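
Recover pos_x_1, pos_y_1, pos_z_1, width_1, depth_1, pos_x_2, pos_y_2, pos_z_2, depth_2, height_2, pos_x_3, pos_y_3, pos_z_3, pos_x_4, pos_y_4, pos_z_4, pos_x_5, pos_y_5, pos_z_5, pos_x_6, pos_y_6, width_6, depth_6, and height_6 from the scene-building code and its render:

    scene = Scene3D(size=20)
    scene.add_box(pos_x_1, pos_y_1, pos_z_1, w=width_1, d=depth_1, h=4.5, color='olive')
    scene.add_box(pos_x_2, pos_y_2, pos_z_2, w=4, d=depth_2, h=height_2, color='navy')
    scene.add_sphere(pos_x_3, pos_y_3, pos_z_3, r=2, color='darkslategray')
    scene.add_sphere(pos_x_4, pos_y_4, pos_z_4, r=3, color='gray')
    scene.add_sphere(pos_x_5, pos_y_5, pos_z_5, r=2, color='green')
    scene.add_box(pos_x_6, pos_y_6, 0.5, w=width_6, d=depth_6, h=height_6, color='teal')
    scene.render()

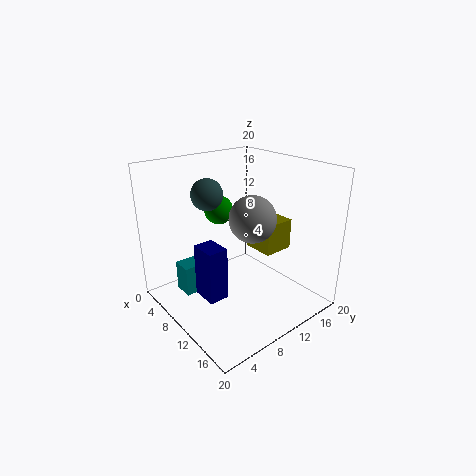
pos_x_1 = 8, pos_y_1 = 13.5, pos_z_1 = 7, width_1 = 4.5, depth_1 = 4.5, pos_x_2 = 5.5, pos_y_2 = 5.5, pos_z_2 = 0.5, depth_2 = 3, height_2 = 8, pos_x_3 = 9.5, pos_y_3 = 5.5, pos_z_3 = 17, pos_x_4 = 13.5, pos_y_4 = 9.5, pos_z_4 = 14, pos_x_5 = 7, pos_y_5 = 9, pos_z_5 = 13.5, pos_x_6 = 2.5, pos_y_6 = 4, width_6 = 3, depth_6 = 4, height_6 = 4.5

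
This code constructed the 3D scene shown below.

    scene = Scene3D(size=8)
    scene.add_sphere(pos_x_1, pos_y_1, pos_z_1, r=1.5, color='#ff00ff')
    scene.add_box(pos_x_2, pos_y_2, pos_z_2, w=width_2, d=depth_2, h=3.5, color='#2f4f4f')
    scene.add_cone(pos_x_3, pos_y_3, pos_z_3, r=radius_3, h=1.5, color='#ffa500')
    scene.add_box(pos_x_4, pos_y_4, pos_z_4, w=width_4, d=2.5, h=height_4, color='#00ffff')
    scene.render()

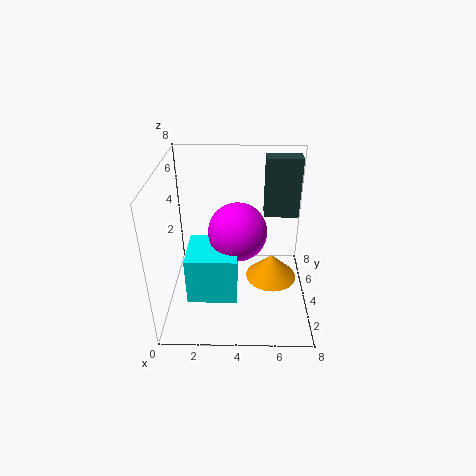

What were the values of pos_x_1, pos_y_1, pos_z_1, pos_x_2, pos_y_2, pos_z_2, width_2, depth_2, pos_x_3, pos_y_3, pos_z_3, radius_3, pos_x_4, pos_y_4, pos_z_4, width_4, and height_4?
pos_x_1 = 4
pos_y_1 = 3
pos_z_1 = 5
pos_x_2 = 5.5
pos_y_2 = 5.5
pos_z_2 = 4.5
width_2 = 2
depth_2 = 1
pos_x_3 = 6
pos_y_3 = 4.5
pos_z_3 = 1
radius_3 = 1.5
pos_x_4 = 1.5
pos_y_4 = 1
pos_z_4 = 2
width_4 = 2.5
height_4 = 2.5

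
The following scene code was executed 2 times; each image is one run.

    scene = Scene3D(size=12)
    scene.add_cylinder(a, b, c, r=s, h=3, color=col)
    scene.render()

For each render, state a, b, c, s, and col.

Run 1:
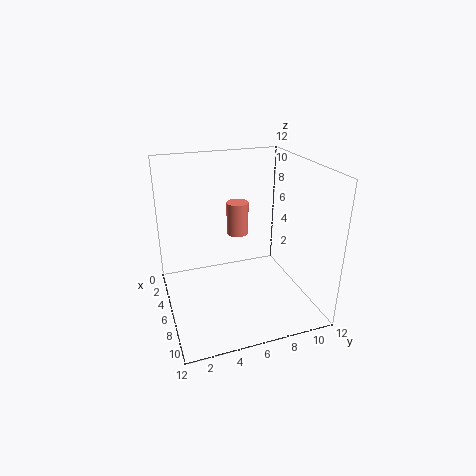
a = 3, b = 7, c = 5, s = 1, col = 'salmon'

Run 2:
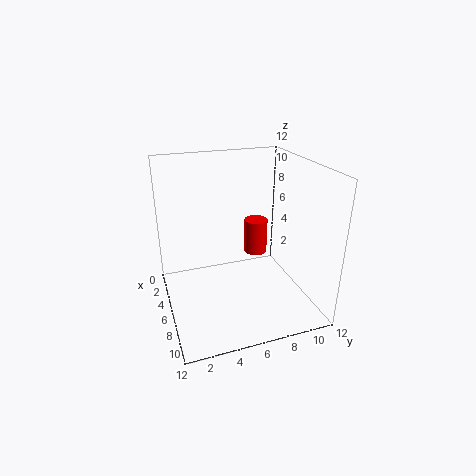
a = 5, b = 8, c = 4, s = 1, col = 'red'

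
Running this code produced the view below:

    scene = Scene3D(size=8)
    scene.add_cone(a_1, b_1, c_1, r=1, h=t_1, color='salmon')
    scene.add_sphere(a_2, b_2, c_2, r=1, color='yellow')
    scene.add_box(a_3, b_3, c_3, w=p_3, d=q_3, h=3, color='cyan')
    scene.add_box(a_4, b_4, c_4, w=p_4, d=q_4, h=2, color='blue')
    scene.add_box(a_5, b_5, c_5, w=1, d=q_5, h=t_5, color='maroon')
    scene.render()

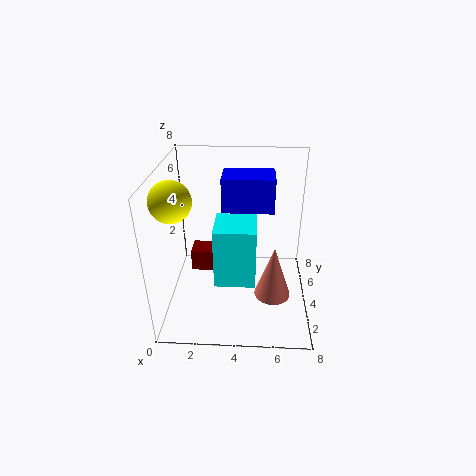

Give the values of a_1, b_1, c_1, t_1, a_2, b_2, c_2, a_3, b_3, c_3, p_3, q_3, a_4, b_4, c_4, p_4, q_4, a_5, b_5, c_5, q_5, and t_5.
a_1 = 6, b_1 = 3, c_1 = 1, t_1 = 3, a_2 = 1, b_2 = 2, c_2 = 7, a_3 = 3, b_3 = 1, c_3 = 3, p_3 = 2, q_3 = 2, a_4 = 3, b_4 = 5, c_4 = 5, p_4 = 3, q_4 = 2, a_5 = 2, b_5 = 1, c_5 = 4, q_5 = 1, t_5 = 1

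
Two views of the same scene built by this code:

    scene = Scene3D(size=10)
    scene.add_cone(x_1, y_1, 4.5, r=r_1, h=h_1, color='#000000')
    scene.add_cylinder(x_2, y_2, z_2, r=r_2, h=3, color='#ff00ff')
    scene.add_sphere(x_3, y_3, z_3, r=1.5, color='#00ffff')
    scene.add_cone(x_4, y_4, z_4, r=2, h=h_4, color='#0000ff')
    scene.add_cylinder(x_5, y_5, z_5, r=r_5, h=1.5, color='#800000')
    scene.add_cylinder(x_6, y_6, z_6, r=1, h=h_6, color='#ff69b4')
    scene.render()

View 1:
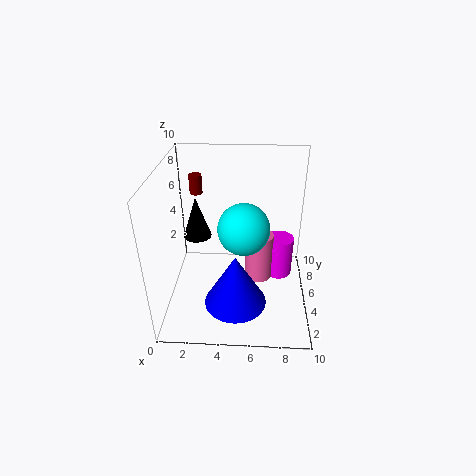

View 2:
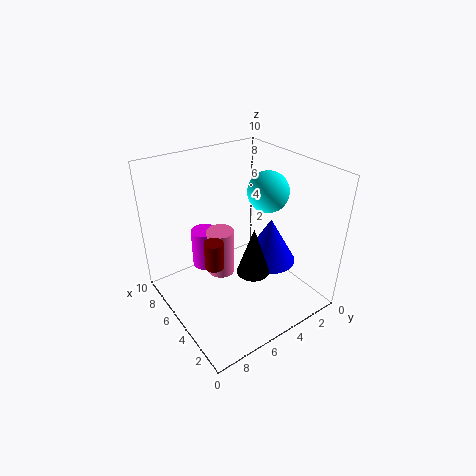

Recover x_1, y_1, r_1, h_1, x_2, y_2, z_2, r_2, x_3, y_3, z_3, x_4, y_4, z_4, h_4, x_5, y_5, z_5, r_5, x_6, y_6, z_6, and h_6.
x_1 = 2, y_1 = 6, r_1 = 1, h_1 = 3, x_2 = 8, y_2 = 6, z_2 = 1.5, r_2 = 1, x_3 = 5.5, y_3 = 2, z_3 = 7.5, x_4 = 5, y_4 = 2, z_4 = 2, h_4 = 3.5, x_5 = 1.5, y_5 = 9, z_5 = 6.5, r_5 = 0.5, x_6 = 6.5, y_6 = 5.5, z_6 = 1.5, h_6 = 3.5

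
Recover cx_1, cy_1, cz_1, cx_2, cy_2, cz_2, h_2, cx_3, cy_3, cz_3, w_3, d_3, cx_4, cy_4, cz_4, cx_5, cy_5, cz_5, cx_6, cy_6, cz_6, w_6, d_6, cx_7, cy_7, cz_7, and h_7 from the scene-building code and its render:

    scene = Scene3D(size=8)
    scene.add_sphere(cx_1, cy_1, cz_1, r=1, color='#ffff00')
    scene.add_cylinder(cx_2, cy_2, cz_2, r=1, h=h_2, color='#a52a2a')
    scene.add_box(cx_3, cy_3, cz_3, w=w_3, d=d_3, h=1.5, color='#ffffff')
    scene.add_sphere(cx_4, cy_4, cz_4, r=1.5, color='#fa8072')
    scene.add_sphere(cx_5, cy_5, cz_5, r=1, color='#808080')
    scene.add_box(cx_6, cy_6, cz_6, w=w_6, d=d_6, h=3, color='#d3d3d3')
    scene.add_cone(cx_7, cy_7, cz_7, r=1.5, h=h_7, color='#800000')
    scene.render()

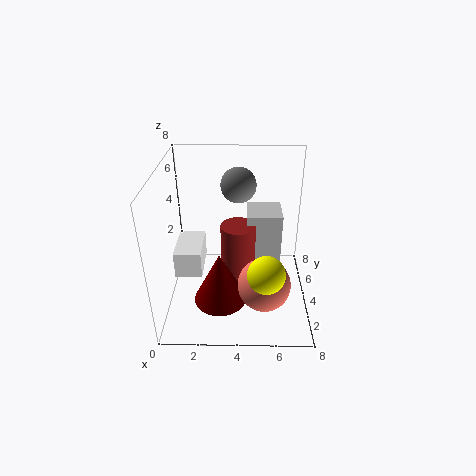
cx_1 = 5.5, cy_1 = 2, cz_1 = 3, cx_2 = 4, cy_2 = 4.5, cz_2 = 1, h_2 = 3.5, cx_3 = 0.5, cy_3 = 3, cz_3 = 2, w_3 = 1.5, d_3 = 2.5, cx_4 = 5.5, cy_4 = 3, cz_4 = 1.5, cx_5 = 4, cy_5 = 5.5, cz_5 = 6.5, cx_6 = 4.5, cy_6 = 4.5, cz_6 = 2, w_6 = 2, d_6 = 2, cx_7 = 3, cy_7 = 3, cz_7 = 0.5, h_7 = 3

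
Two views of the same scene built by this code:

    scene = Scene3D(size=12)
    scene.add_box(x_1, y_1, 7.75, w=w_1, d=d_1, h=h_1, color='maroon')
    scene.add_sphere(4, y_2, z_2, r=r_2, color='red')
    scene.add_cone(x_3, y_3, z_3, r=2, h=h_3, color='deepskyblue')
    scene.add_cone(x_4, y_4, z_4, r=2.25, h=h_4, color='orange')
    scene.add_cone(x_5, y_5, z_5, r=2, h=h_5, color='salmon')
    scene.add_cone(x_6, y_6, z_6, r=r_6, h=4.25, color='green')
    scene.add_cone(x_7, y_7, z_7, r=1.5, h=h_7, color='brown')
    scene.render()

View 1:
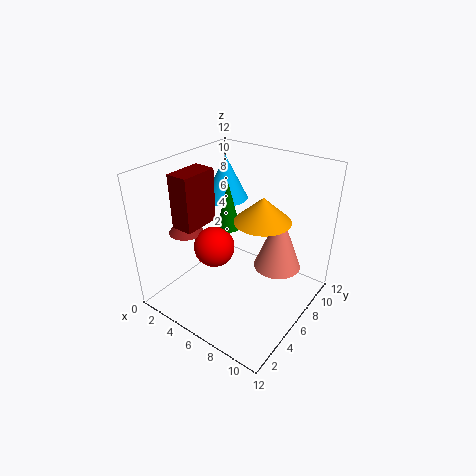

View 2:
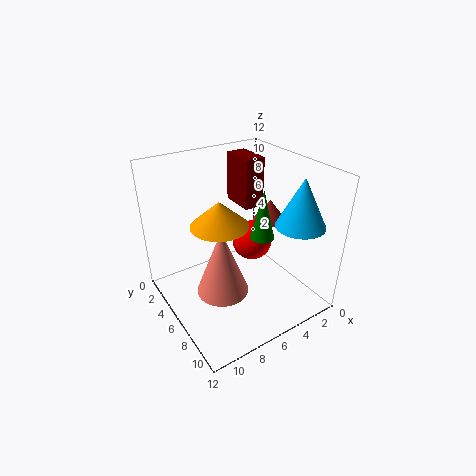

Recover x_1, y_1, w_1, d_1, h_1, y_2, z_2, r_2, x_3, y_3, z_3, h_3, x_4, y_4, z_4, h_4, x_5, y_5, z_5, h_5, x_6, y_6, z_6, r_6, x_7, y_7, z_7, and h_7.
x_1 = 2.75, y_1 = 2, w_1 = 1.75, d_1 = 3, h_1 = 4.25, y_2 = 5.25, z_2 = 4.75, r_2 = 1.75, x_3 = 2.25, y_3 = 9.25, z_3 = 7.5, h_3 = 4, x_4 = 8, y_4 = 6.5, z_4 = 8, h_4 = 2, x_5 = 8.75, y_5 = 8, z_5 = 3.25, h_5 = 5.25, x_6 = 4.25, y_6 = 7, z_6 = 6, r_6 = 1, x_7 = 1.5, y_7 = 4.5, z_7 = 5.75, h_7 = 2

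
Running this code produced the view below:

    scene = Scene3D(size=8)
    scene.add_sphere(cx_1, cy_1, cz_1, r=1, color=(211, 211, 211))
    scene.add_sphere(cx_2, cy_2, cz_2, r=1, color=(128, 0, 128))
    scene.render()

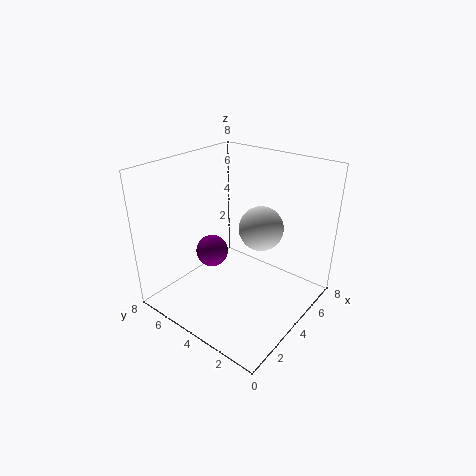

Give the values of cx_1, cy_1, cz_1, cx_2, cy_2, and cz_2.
cx_1 = 2.5, cy_1 = 1.5, cz_1 = 6, cx_2 = 4.5, cy_2 = 6.5, cz_2 = 2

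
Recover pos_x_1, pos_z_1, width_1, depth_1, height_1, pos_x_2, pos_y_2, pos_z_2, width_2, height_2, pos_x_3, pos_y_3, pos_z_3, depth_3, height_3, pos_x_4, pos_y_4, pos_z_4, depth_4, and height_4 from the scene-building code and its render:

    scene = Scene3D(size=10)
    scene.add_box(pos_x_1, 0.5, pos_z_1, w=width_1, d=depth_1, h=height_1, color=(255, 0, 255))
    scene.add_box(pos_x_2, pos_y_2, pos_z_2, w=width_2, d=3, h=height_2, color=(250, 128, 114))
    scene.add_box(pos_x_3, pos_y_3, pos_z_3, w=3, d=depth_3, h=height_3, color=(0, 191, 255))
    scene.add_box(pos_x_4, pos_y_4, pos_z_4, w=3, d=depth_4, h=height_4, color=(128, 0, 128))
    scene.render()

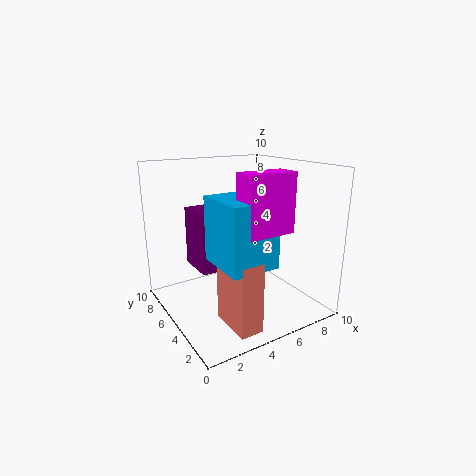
pos_x_1 = 3
pos_z_1 = 6.5
width_1 = 3
depth_1 = 1.5
height_1 = 3.5
pos_x_2 = 2.5
pos_y_2 = 0.5
pos_z_2 = 0.5
width_2 = 1.5
height_2 = 4.5
pos_x_3 = 2
pos_y_3 = 0.5
pos_z_3 = 4.5
depth_3 = 3.5
height_3 = 4
pos_x_4 = 3
pos_y_4 = 6.5
pos_z_4 = 2
depth_4 = 3
height_4 = 4.5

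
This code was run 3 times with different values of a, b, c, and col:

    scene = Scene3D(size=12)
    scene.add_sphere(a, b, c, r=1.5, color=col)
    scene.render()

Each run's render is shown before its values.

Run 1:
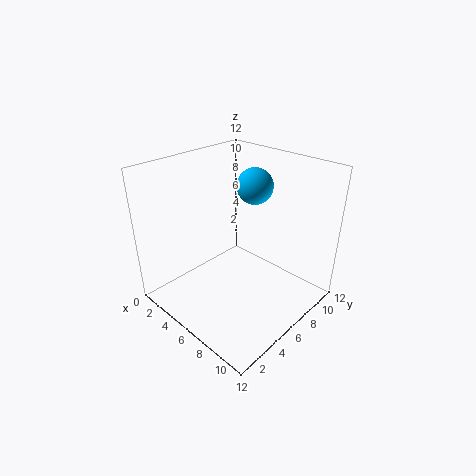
a = 6, b = 8, c = 10, col = 'deepskyblue'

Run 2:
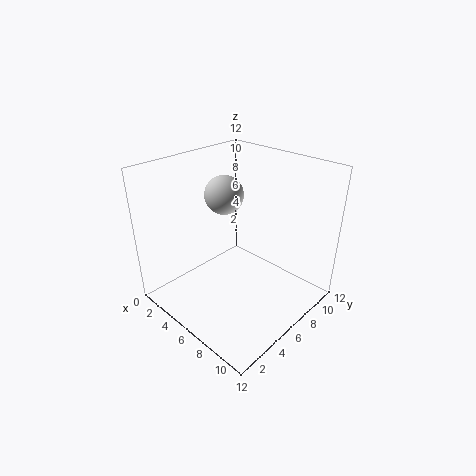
a = 5.5, b = 5, c = 10, col = 'lightgray'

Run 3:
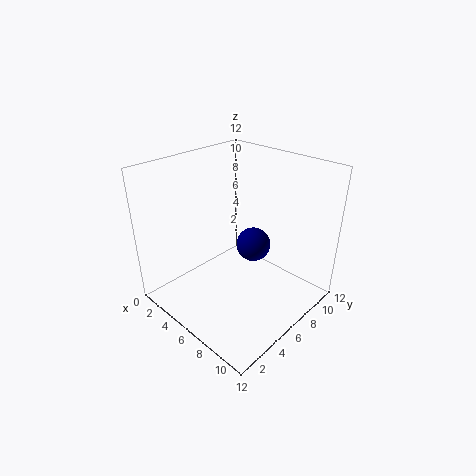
a = 6, b = 8, c = 4.5, col = 'navy'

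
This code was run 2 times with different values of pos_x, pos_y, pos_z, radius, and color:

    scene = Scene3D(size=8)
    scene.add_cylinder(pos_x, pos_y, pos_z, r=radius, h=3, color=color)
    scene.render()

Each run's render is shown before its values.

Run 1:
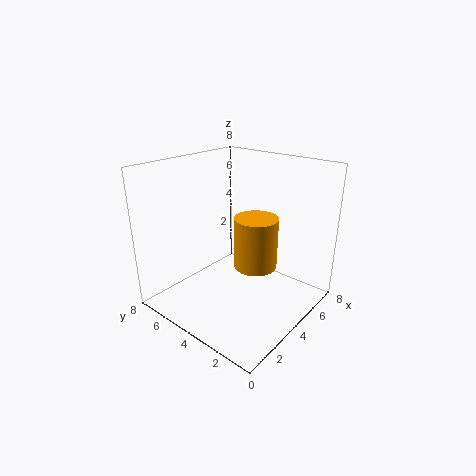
pos_x = 5, pos_y = 3.5, pos_z = 2, radius = 1.25, color = 'orange'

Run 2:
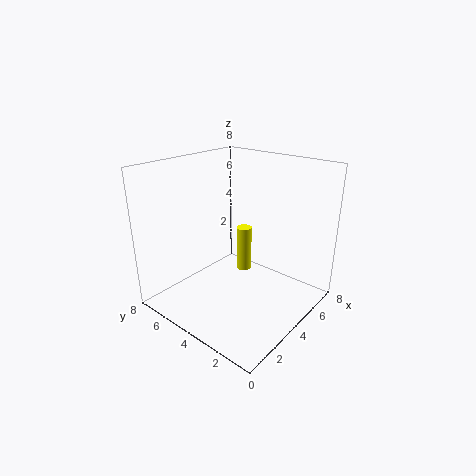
pos_x = 6.75, pos_y = 5.75, pos_z = 0.25, radius = 0.5, color = 'yellow'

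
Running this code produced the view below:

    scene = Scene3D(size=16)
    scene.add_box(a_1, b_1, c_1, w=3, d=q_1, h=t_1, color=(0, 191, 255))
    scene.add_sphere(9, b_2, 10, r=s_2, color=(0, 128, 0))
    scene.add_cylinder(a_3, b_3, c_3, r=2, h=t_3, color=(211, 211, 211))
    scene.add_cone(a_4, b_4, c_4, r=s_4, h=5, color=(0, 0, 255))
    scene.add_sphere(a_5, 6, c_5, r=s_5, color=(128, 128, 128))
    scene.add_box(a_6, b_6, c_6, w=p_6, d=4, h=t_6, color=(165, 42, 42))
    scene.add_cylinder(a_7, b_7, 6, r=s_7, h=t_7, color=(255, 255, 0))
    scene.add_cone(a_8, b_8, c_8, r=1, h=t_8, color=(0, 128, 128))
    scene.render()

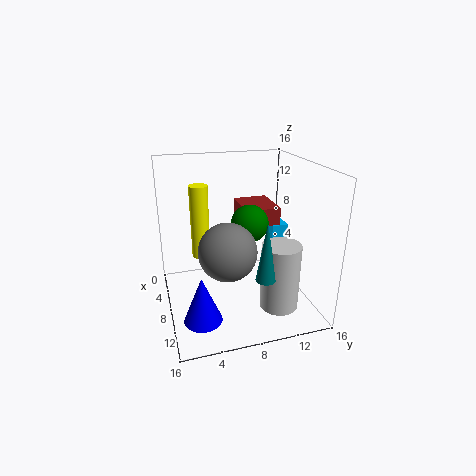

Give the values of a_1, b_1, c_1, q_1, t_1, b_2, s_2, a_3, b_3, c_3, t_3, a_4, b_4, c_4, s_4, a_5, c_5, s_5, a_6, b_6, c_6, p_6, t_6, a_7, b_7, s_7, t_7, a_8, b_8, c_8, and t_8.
a_1 = 3; b_1 = 13; c_1 = 6; q_1 = 2; t_1 = 2; b_2 = 9; s_2 = 2; a_3 = 13; b_3 = 11; c_3 = 2; t_3 = 7; a_4 = 12; b_4 = 3; c_4 = 1; s_4 = 2; a_5 = 11; c_5 = 8; s_5 = 3; a_6 = 3; b_6 = 9; c_6 = 9; p_6 = 5; t_6 = 2; a_7 = 7; b_7 = 4; s_7 = 1; t_7 = 8; a_8 = 14; b_8 = 9; c_8 = 6; t_8 = 6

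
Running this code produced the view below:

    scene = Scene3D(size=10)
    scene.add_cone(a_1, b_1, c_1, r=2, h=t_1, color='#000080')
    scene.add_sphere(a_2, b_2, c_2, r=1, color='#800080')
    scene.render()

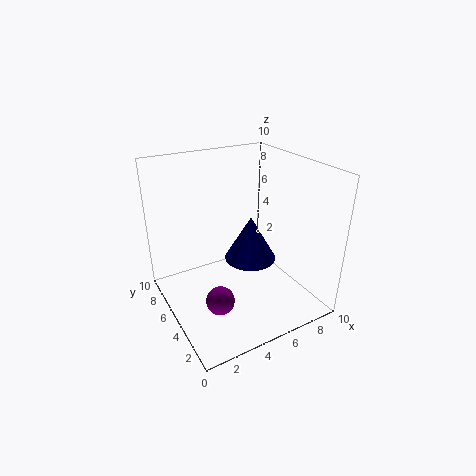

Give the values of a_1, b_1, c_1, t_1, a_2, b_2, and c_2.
a_1 = 7
b_1 = 6.5
c_1 = 2
t_1 = 3.5
a_2 = 3
b_2 = 4
c_2 = 1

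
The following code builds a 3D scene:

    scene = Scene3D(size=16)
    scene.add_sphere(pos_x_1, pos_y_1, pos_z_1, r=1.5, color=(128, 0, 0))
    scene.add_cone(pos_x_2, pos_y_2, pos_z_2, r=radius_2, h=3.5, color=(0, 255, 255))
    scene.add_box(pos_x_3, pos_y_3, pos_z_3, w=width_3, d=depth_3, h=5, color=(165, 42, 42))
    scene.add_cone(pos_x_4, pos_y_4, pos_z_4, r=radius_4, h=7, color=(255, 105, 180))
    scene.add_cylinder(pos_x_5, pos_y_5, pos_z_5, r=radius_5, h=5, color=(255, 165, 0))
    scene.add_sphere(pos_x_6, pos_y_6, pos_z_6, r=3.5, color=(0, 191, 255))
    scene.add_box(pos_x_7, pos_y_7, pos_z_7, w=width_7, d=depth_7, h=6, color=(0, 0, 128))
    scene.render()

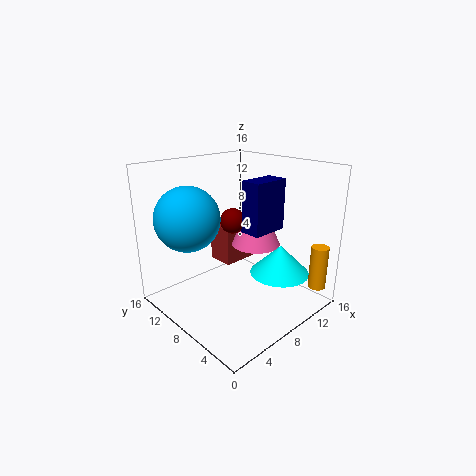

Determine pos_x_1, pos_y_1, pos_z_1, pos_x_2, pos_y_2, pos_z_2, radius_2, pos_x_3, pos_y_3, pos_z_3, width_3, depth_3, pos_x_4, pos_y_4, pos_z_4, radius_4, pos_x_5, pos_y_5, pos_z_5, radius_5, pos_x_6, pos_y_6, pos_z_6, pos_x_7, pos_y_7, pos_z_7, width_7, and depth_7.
pos_x_1 = 9.5; pos_y_1 = 10.5; pos_z_1 = 9; pos_x_2 = 12.5; pos_y_2 = 5.5; pos_z_2 = 3; radius_2 = 3.5; pos_x_3 = 10.5; pos_y_3 = 12.5; pos_z_3 = 2; width_3 = 5.5; depth_3 = 3.5; pos_x_4 = 12.5; pos_y_4 = 9.5; pos_z_4 = 5.5; radius_4 = 3; pos_x_5 = 14.5; pos_y_5 = 1.5; pos_z_5 = 2; radius_5 = 1; pos_x_6 = 3.5; pos_y_6 = 11; pos_z_6 = 10.5; pos_x_7 = 9.5; pos_y_7 = 6.5; pos_z_7 = 8; width_7 = 4.5; depth_7 = 2.5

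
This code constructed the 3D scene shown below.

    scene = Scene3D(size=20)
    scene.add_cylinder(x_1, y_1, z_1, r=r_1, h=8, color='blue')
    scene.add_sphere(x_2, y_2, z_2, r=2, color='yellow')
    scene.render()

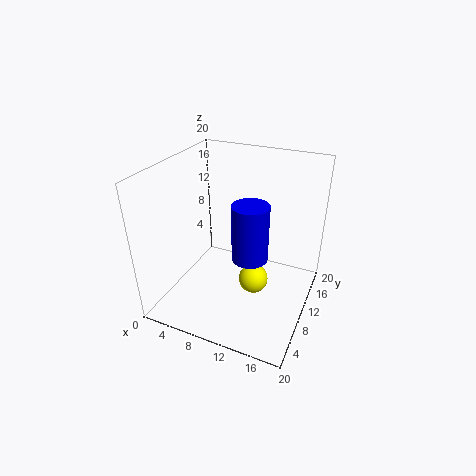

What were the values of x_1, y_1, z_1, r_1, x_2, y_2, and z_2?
x_1 = 12; y_1 = 9.5; z_1 = 7.5; r_1 = 2.5; x_2 = 13; y_2 = 8.5; z_2 = 5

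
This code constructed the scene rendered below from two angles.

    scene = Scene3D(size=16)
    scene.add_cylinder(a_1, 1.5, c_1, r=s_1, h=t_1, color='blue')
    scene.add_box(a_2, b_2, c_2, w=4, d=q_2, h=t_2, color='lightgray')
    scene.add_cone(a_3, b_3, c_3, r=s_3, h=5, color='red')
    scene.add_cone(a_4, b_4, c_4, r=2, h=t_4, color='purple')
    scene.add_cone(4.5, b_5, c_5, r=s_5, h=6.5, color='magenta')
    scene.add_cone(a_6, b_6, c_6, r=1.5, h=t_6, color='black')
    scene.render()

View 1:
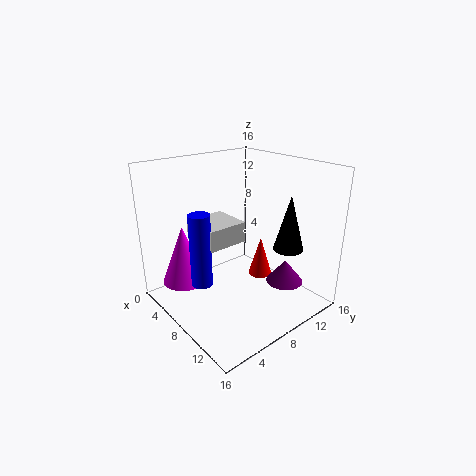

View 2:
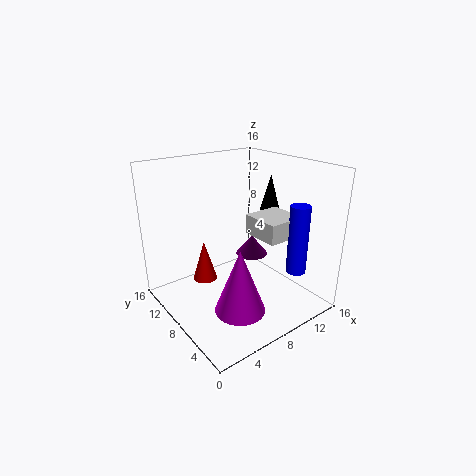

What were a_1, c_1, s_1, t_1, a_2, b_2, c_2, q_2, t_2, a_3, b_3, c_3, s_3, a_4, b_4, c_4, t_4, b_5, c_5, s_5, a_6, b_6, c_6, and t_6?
a_1 = 10.5
c_1 = 6
s_1 = 1
t_1 = 7
a_2 = 7.5
b_2 = 2
c_2 = 9.5
q_2 = 4
t_2 = 2
a_3 = 6.5
b_3 = 13
c_3 = 1
s_3 = 1.5
a_4 = 12.5
b_4 = 11
c_4 = 3.5
t_4 = 2.5
b_5 = 3
c_5 = 3
s_5 = 2.5
a_6 = 14
b_6 = 9.5
c_6 = 8.5
t_6 = 5.5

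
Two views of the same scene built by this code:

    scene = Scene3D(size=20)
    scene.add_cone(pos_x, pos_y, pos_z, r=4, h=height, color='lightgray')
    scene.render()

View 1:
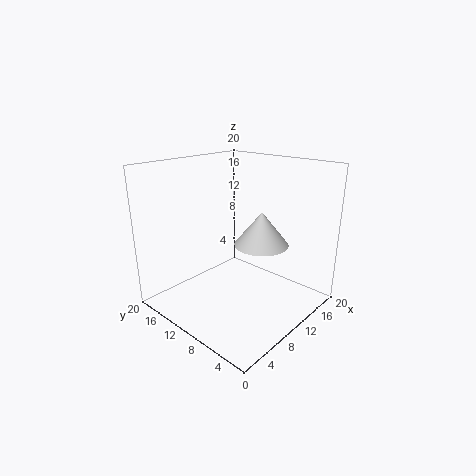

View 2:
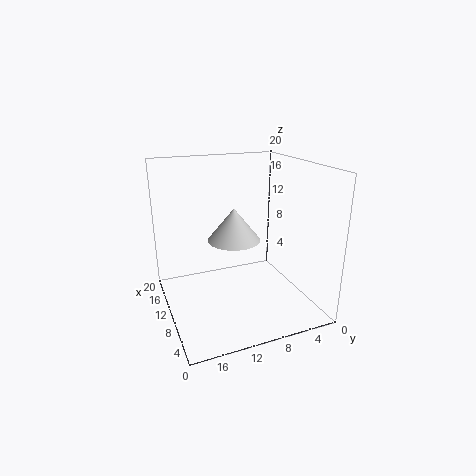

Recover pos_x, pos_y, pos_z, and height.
pos_x = 14
pos_y = 9
pos_z = 8
height = 5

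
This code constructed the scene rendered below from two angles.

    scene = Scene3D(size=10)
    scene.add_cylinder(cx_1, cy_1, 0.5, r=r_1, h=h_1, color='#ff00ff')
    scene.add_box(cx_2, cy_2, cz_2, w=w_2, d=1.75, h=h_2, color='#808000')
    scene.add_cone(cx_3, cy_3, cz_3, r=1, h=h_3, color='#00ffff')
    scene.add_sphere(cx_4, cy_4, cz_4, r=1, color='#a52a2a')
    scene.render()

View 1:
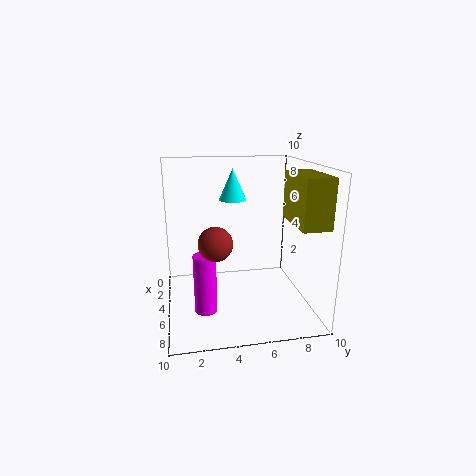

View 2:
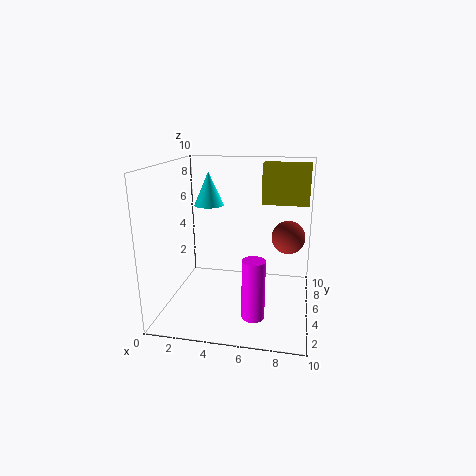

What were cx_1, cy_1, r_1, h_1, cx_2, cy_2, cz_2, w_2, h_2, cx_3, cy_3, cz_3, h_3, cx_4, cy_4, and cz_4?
cx_1 = 6.5
cy_1 = 2.5
r_1 = 0.75
h_1 = 4
cx_2 = 6.25
cy_2 = 7.75
cz_2 = 6.75
w_2 = 3.5
h_2 = 3
cx_3 = 3
cy_3 = 5
cz_3 = 7.25
h_3 = 2.25
cx_4 = 8.5
cy_4 = 3
cz_4 = 6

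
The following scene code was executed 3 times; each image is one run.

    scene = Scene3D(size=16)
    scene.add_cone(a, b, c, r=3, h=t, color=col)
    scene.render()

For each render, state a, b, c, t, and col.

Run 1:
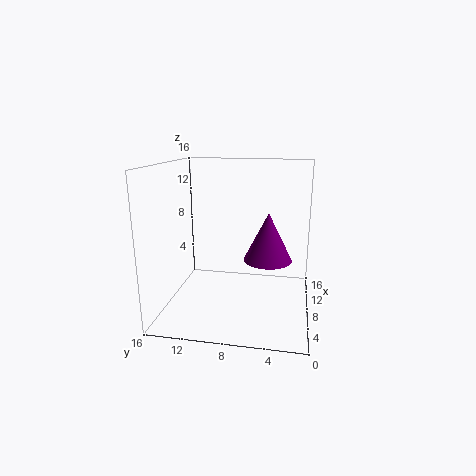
a = 12, b = 5, c = 4, t = 6, col = 'purple'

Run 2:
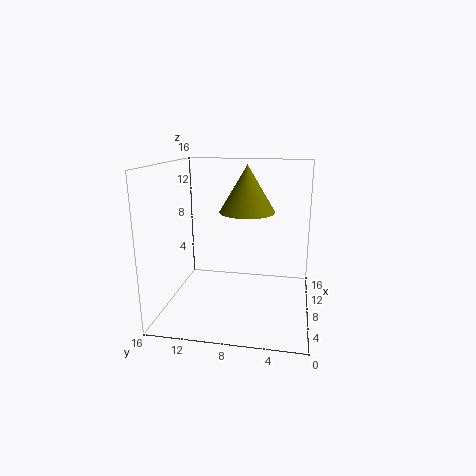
a = 8, b = 7, c = 11, t = 5, col = 'olive'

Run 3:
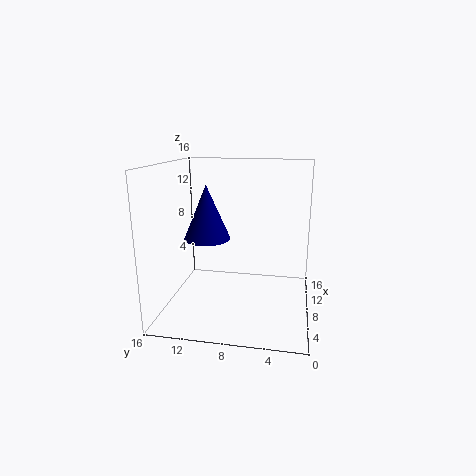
a = 13, b = 13, c = 6, t = 7, col = 'navy'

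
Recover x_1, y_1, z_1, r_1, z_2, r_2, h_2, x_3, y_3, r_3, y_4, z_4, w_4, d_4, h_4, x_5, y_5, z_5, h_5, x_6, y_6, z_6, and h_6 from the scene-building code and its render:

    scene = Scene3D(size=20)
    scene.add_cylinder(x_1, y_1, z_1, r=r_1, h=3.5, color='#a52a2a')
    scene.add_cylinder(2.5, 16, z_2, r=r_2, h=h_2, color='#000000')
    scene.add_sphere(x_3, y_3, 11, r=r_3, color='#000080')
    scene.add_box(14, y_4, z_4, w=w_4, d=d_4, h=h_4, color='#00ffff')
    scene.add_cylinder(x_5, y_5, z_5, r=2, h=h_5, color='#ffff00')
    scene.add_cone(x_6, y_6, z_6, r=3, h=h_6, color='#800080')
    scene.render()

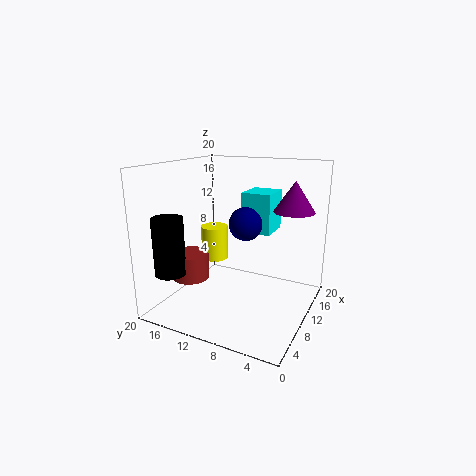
x_1 = 5.5; y_1 = 15; z_1 = 5; r_1 = 2.5; z_2 = 6.5; r_2 = 2; h_2 = 7.5; x_3 = 13.5; y_3 = 10.5; r_3 = 2.5; y_4 = 7; z_4 = 9.5; w_4 = 5; d_4 = 4.5; h_4 = 6; x_5 = 12; y_5 = 15; z_5 = 5.5; h_5 = 5; x_6 = 16; y_6 = 4; z_6 = 13; h_6 = 4.5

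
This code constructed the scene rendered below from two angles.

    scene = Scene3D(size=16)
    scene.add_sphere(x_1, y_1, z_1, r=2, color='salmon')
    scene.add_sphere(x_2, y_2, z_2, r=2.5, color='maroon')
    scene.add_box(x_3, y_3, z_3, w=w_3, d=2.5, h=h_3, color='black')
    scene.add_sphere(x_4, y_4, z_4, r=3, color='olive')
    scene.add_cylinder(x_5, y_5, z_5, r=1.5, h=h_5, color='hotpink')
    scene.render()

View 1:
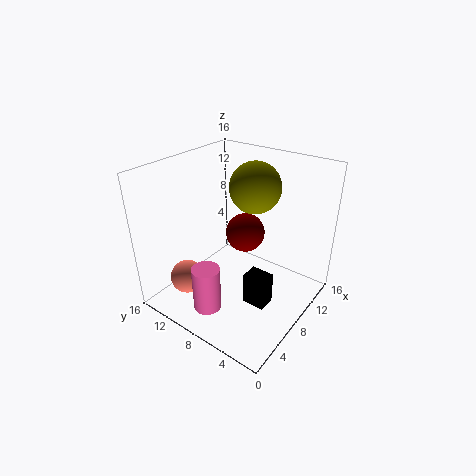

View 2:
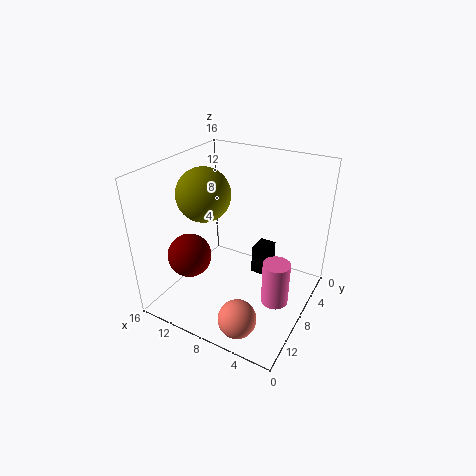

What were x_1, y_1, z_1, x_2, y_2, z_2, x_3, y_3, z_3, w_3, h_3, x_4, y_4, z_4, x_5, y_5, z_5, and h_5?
x_1 = 5, y_1 = 13.5, z_1 = 2, x_2 = 13, y_2 = 10.5, z_2 = 5.5, x_3 = 5.5, y_3 = 3, z_3 = 2, w_3 = 2, h_3 = 3.5, x_4 = 12, y_4 = 8.5, z_4 = 12.5, x_5 = 3, y_5 = 8.5, z_5 = 1.5, h_5 = 5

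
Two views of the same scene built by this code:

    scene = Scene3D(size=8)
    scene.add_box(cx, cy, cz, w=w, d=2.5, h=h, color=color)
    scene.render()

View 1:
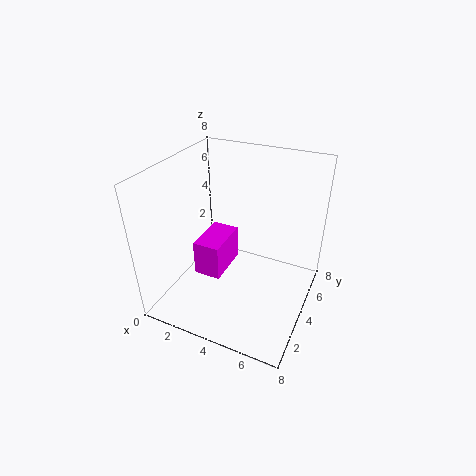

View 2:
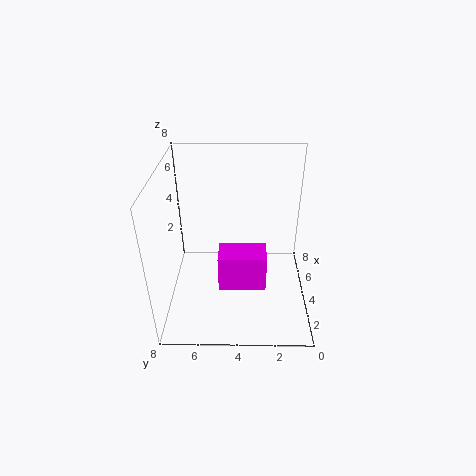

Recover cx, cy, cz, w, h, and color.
cx = 2
cy = 2.5
cz = 2
w = 1.5
h = 2
color = 'magenta'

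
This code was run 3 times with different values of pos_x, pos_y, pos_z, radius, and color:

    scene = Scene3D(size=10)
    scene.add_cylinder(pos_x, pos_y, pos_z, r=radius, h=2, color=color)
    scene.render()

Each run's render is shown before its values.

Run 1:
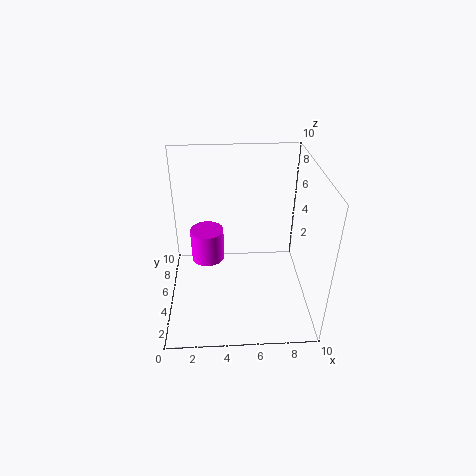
pos_x = 3
pos_y = 3
pos_z = 5
radius = 1
color = 'magenta'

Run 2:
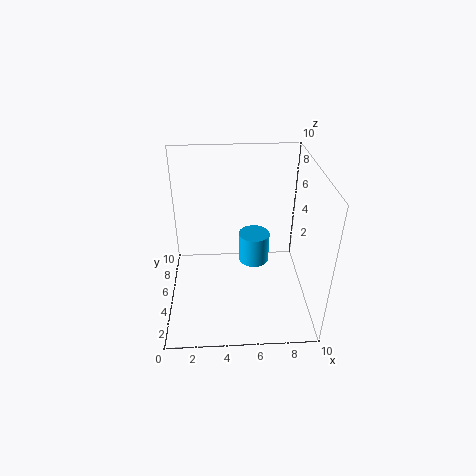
pos_x = 6
pos_y = 4
pos_z = 4
radius = 1
color = 'deepskyblue'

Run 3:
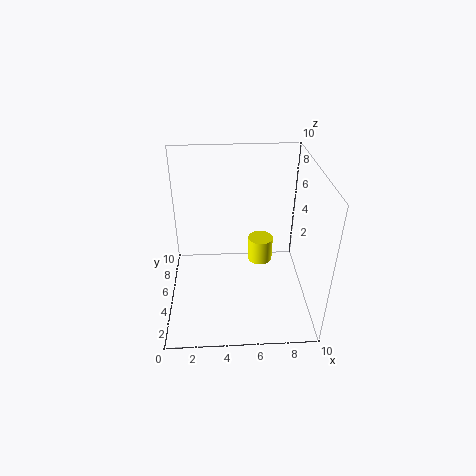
pos_x = 7
pos_y = 8
pos_z = 1
radius = 1
color = 'yellow'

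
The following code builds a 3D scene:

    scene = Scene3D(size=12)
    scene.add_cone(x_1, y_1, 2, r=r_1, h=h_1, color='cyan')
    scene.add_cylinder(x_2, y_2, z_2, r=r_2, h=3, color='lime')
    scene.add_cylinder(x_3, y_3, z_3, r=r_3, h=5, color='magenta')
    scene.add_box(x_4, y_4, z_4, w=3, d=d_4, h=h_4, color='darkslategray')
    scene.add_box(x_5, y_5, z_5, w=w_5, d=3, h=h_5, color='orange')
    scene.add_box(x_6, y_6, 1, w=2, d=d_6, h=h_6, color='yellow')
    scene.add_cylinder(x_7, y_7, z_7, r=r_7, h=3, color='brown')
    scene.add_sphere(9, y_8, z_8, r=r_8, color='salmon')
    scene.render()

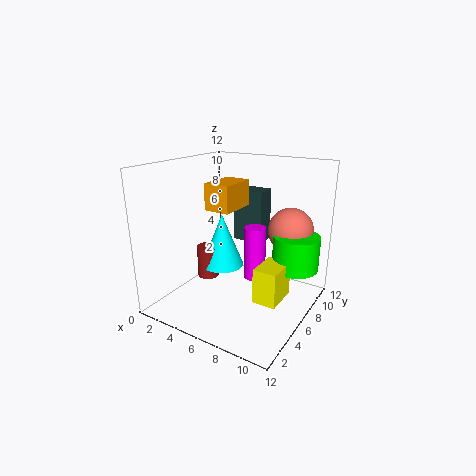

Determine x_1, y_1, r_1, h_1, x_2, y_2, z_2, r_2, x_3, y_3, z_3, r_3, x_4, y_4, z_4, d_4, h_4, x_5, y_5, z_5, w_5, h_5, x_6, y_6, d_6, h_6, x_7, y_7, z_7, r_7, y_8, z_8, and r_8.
x_1 = 3, y_1 = 8, r_1 = 2, h_1 = 5, x_2 = 10, y_2 = 9, z_2 = 3, r_2 = 2, x_3 = 6, y_3 = 9, z_3 = 1, r_3 = 1, x_4 = 3, y_4 = 10, z_4 = 4, d_4 = 2, h_4 = 5, x_5 = 5, y_5 = 3, z_5 = 9, w_5 = 2, h_5 = 2, x_6 = 8, y_6 = 5, d_6 = 3, h_6 = 3, x_7 = 2, y_7 = 7, z_7 = 1, r_7 = 1, y_8 = 10, z_8 = 6, r_8 = 2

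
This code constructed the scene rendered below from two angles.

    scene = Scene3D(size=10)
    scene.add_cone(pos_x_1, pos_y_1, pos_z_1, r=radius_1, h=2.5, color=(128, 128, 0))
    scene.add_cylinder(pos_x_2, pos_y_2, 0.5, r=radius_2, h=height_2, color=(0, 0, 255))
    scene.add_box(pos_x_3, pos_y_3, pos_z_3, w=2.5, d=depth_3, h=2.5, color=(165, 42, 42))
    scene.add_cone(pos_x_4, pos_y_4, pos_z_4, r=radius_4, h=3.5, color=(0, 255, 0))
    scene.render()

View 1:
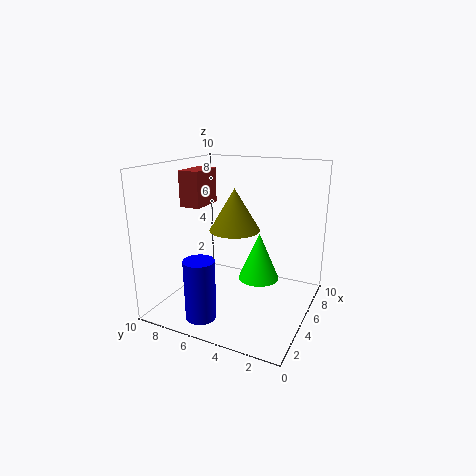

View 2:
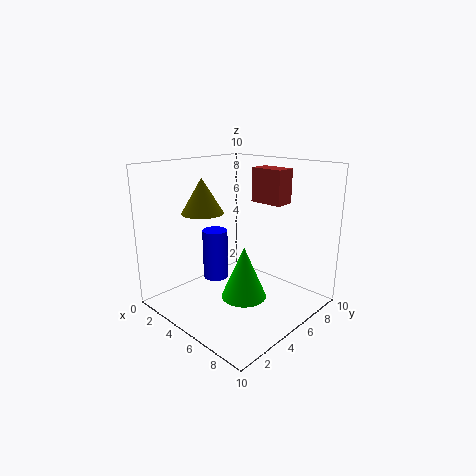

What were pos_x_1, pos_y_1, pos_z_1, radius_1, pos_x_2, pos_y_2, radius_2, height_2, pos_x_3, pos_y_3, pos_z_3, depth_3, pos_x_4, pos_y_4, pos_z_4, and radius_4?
pos_x_1 = 2.5; pos_y_1 = 4; pos_z_1 = 6.5; radius_1 = 1.5; pos_x_2 = 1.5; pos_y_2 = 6; radius_2 = 1; height_2 = 4; pos_x_3 = 4; pos_y_3 = 7.5; pos_z_3 = 7; depth_3 = 1.5; pos_x_4 = 6.5; pos_y_4 = 4; pos_z_4 = 1.5; radius_4 = 1.5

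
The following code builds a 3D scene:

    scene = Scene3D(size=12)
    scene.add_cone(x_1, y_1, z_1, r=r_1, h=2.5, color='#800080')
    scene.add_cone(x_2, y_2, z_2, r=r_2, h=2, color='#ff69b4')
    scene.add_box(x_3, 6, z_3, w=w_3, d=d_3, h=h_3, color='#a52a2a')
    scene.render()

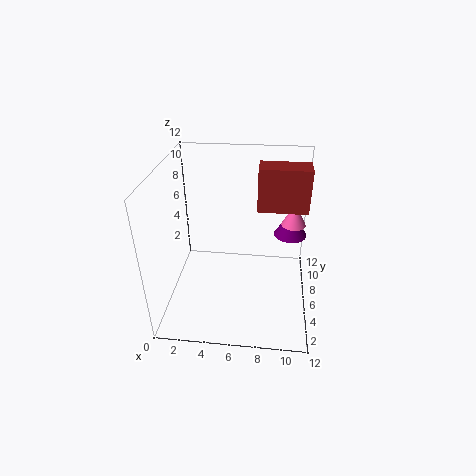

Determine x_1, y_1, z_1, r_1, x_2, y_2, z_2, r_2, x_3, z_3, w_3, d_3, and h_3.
x_1 = 10.5; y_1 = 9.5; z_1 = 4.5; r_1 = 1.5; x_2 = 10.5; y_2 = 7; z_2 = 7; r_2 = 1; x_3 = 7.5; z_3 = 8.5; w_3 = 4; d_3 = 2; h_3 = 3.5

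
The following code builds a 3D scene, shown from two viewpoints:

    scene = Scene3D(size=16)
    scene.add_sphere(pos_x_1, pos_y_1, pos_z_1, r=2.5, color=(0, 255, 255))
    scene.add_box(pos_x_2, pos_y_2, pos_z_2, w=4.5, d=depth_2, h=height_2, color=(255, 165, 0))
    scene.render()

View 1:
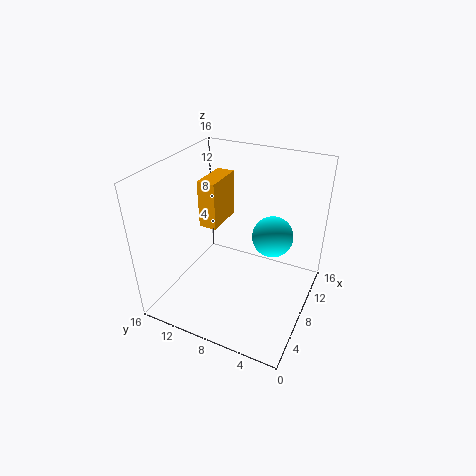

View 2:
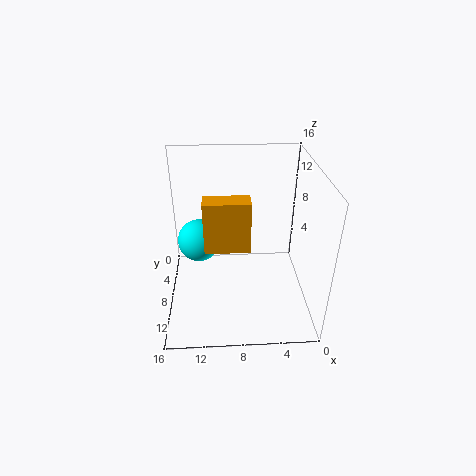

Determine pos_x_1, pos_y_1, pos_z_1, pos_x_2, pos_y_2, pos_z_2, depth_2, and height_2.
pos_x_1 = 12.5, pos_y_1 = 5.5, pos_z_1 = 6.25, pos_x_2 = 7, pos_y_2 = 10.25, pos_z_2 = 9, depth_2 = 2, height_2 = 5.25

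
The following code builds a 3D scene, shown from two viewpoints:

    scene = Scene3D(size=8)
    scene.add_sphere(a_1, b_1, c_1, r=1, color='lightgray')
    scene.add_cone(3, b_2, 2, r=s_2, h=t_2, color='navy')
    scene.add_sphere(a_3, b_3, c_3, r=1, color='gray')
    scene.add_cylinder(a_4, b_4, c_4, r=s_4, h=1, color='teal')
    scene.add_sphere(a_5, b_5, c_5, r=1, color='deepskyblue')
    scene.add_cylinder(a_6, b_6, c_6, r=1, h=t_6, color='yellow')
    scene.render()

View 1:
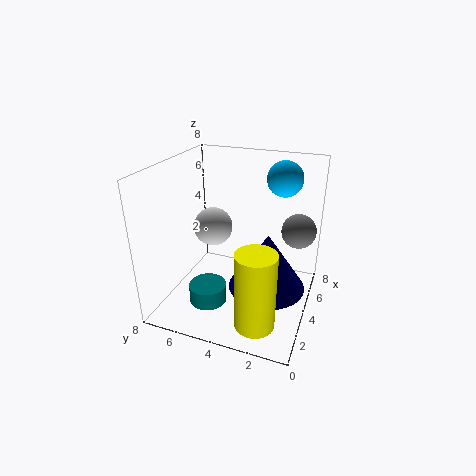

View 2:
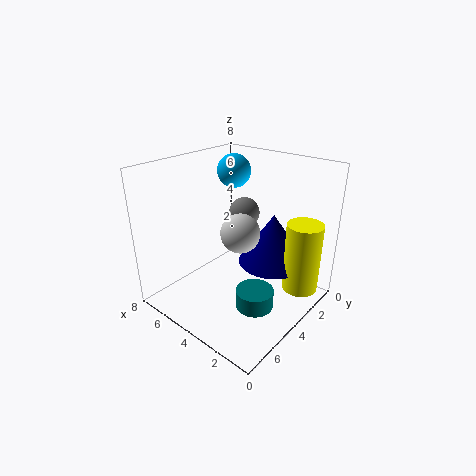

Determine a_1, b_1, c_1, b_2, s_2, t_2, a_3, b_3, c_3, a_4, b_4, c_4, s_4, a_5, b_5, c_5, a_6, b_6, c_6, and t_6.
a_1 = 3, b_1 = 5, c_1 = 5, b_2 = 2, s_2 = 2, t_2 = 3, a_3 = 6, b_3 = 1, c_3 = 4, a_4 = 2, b_4 = 5, c_4 = 1, s_4 = 1, a_5 = 6, b_5 = 2, c_5 = 7, a_6 = 1, b_6 = 2, c_6 = 1, t_6 = 4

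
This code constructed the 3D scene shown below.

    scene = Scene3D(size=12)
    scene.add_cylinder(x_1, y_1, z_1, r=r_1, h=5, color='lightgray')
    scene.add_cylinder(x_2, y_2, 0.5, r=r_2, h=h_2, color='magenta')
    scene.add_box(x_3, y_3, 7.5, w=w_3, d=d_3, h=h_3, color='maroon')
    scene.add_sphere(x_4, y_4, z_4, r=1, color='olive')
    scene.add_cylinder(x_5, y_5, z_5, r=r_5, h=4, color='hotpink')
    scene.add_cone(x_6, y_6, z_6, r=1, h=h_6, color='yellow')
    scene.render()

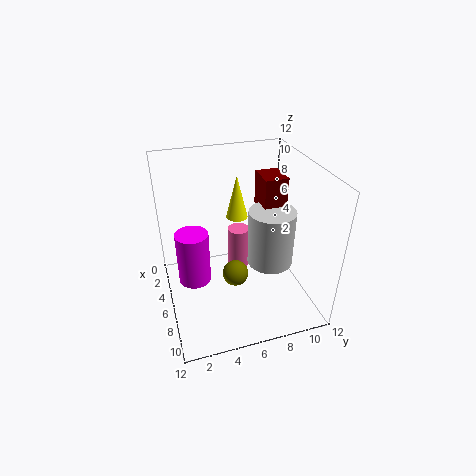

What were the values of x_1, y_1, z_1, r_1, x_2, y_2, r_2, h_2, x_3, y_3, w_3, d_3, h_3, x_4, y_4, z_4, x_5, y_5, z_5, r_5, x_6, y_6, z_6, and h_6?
x_1 = 6
y_1 = 9
z_1 = 3
r_1 = 2
x_2 = 3.5
y_2 = 2.5
r_2 = 1.5
h_2 = 5
x_3 = 3
y_3 = 8.5
w_3 = 2.5
d_3 = 2
h_3 = 3
x_4 = 8.5
y_4 = 5
z_4 = 4.5
x_5 = 3
y_5 = 7
z_5 = 1
r_5 = 1
x_6 = 2.5
y_6 = 7
z_6 = 6
h_6 = 4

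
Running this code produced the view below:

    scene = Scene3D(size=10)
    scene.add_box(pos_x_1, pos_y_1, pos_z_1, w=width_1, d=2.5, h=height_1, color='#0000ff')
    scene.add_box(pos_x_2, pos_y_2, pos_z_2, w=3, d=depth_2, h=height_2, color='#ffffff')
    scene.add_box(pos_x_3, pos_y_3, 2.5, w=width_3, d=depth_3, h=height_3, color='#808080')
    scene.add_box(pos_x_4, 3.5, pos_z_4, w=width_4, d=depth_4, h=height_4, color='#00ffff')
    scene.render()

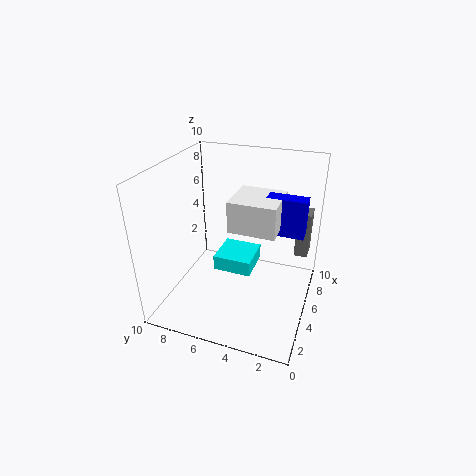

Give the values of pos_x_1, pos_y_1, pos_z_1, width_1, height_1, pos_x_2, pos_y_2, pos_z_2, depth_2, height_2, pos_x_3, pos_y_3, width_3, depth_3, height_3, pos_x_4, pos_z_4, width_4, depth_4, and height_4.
pos_x_1 = 4.5, pos_y_1 = 0.5, pos_z_1 = 6, width_1 = 1, height_1 = 2.5, pos_x_2 = 3, pos_y_2 = 2, pos_z_2 = 6.5, depth_2 = 3, height_2 = 2, pos_x_3 = 8, pos_y_3 = 0.5, width_3 = 1.5, depth_3 = 1, height_3 = 3.5, pos_x_4 = 3, pos_z_4 = 3.5, width_4 = 2.5, depth_4 = 2.5, height_4 = 1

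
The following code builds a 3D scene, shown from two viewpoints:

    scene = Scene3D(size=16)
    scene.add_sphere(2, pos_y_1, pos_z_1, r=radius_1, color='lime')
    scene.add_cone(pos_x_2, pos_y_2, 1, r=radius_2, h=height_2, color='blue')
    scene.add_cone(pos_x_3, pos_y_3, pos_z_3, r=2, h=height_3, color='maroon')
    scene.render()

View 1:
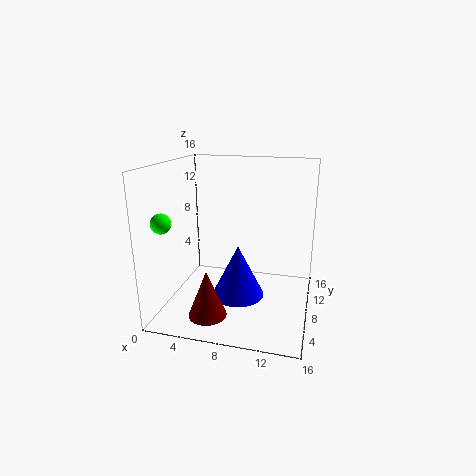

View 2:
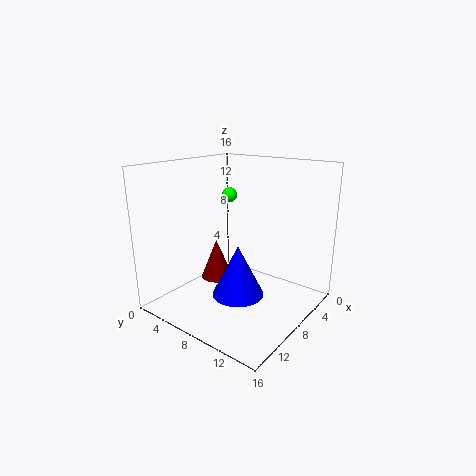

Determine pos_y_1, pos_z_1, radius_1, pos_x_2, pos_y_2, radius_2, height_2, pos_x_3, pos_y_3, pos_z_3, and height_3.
pos_y_1 = 2, pos_z_1 = 11, radius_1 = 1, pos_x_2 = 8, pos_y_2 = 8, radius_2 = 3, height_2 = 6, pos_x_3 = 6, pos_y_3 = 3, pos_z_3 = 1, height_3 = 5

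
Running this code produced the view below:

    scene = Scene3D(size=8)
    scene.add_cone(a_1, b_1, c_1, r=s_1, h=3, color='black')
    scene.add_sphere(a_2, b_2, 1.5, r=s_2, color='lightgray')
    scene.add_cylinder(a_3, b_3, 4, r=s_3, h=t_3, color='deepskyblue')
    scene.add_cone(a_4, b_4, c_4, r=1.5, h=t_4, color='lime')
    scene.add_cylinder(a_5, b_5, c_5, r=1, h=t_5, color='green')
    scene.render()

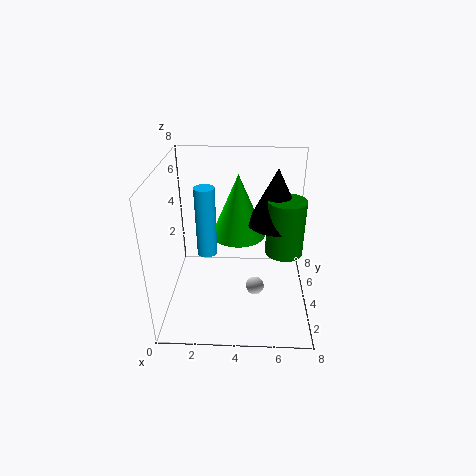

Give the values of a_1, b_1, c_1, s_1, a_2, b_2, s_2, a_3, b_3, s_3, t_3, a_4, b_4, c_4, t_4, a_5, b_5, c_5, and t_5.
a_1 = 6; b_1 = 4; c_1 = 5; s_1 = 1.5; a_2 = 5; b_2 = 3; s_2 = 0.5; a_3 = 2.5; b_3 = 2.5; s_3 = 0.5; t_3 = 3.5; a_4 = 4; b_4 = 4.5; c_4 = 4; t_4 = 3.5; a_5 = 6.5; b_5 = 3.5; c_5 = 3.5; t_5 = 3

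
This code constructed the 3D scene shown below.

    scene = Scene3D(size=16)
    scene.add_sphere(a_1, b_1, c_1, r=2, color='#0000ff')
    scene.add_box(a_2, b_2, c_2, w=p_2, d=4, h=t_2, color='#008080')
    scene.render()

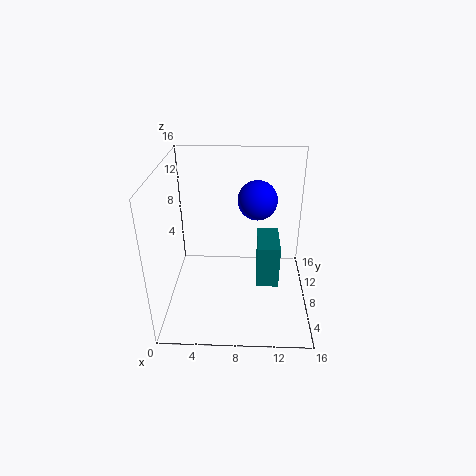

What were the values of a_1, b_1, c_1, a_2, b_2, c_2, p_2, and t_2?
a_1 = 10
b_1 = 7
c_1 = 13
a_2 = 10
b_2 = 1
c_2 = 7
p_2 = 2
t_2 = 4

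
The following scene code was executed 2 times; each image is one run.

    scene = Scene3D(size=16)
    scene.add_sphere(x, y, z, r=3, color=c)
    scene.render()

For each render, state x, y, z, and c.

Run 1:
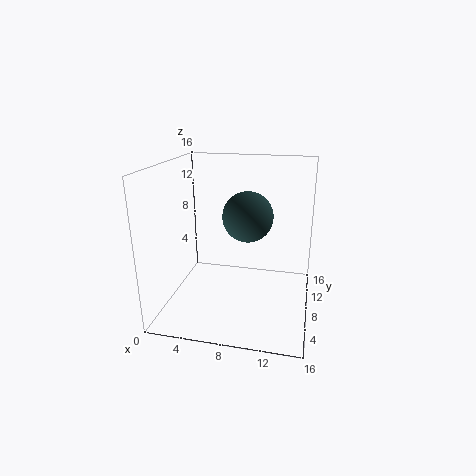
x = 8.5; y = 11; z = 9.5; c = 'darkslategray'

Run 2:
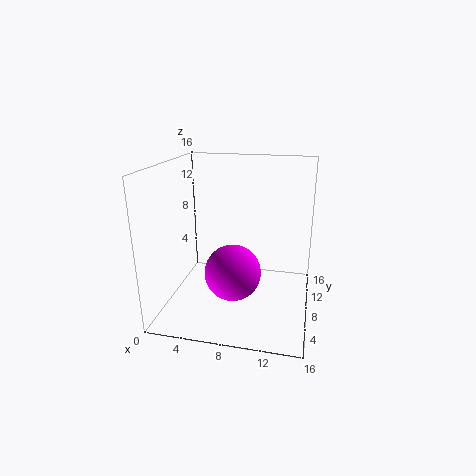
x = 8; y = 5.5; z = 5; c = 'magenta'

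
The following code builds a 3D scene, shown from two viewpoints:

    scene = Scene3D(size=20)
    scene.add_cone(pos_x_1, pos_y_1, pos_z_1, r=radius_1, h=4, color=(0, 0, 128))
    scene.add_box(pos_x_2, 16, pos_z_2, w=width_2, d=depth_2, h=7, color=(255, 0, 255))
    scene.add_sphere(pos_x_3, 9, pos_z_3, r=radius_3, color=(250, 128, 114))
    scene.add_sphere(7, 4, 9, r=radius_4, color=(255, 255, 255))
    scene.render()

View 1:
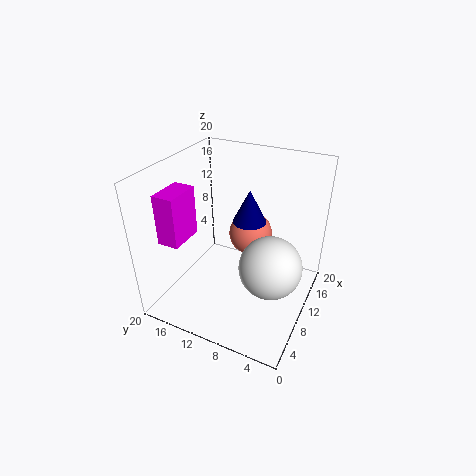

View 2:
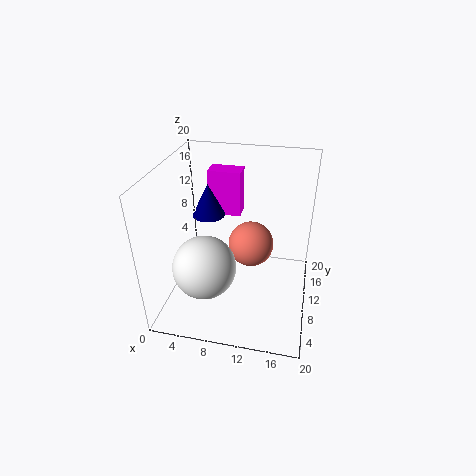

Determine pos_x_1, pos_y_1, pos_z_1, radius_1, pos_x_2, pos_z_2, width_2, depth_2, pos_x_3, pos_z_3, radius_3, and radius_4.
pos_x_1 = 7, pos_y_1 = 7, pos_z_1 = 15, radius_1 = 2, pos_x_2 = 4, pos_z_2 = 10, width_2 = 5, depth_2 = 3, pos_x_3 = 12, pos_z_3 = 10, radius_3 = 3, radius_4 = 4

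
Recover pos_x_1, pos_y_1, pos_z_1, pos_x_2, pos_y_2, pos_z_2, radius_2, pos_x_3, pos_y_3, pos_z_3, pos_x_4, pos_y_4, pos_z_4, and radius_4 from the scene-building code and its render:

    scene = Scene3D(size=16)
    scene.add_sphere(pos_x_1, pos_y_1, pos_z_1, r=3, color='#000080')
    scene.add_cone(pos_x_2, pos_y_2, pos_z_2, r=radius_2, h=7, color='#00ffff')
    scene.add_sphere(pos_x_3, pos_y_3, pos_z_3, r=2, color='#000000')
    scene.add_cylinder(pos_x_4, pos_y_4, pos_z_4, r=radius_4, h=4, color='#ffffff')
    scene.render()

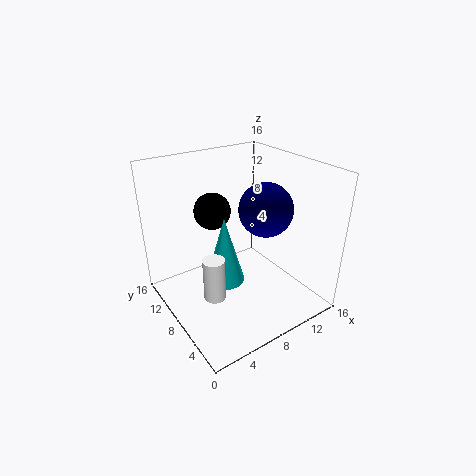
pos_x_1 = 11, pos_y_1 = 7, pos_z_1 = 11, pos_x_2 = 5, pos_y_2 = 6, pos_z_2 = 5, radius_2 = 2, pos_x_3 = 6, pos_y_3 = 10, pos_z_3 = 11, pos_x_4 = 2, pos_y_4 = 3, pos_z_4 = 6, radius_4 = 1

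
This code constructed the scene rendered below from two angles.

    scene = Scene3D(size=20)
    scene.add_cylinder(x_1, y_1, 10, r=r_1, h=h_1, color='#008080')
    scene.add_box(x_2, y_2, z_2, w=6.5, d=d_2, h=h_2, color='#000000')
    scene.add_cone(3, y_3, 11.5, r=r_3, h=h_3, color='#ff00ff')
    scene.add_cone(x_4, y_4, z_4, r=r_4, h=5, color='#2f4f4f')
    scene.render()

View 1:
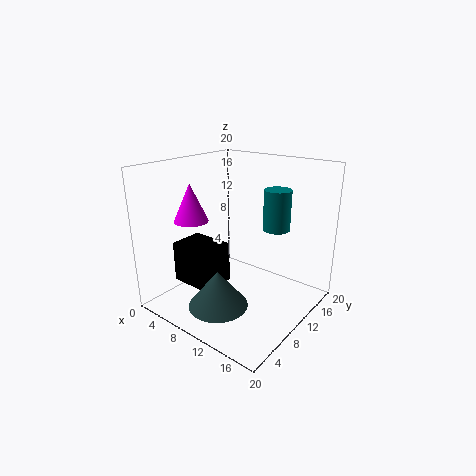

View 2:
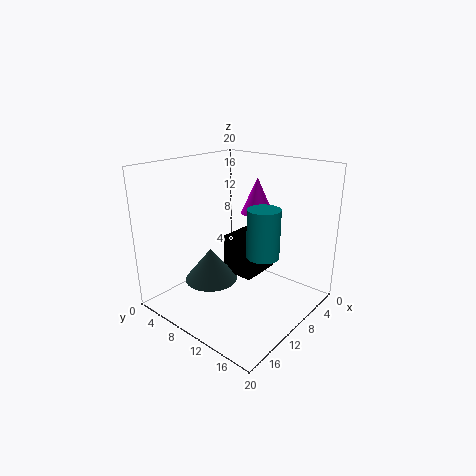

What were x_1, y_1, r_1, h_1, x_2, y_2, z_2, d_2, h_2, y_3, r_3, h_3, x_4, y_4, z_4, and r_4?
x_1 = 12.5
y_1 = 16
r_1 = 2
h_1 = 6
x_2 = 1.5
y_2 = 5.5
z_2 = 2.5
d_2 = 5
h_2 = 6
y_3 = 8
r_3 = 2.5
h_3 = 5.5
x_4 = 10.5
y_4 = 5
z_4 = 2
r_4 = 4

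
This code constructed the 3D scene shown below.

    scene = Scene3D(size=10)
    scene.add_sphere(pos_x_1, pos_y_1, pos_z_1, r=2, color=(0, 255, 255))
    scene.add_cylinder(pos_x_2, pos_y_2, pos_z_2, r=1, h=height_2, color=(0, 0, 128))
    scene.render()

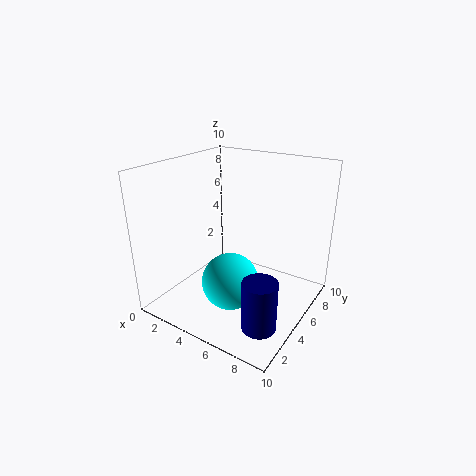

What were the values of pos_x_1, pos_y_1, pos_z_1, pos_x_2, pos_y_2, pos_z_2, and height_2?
pos_x_1 = 5
pos_y_1 = 4
pos_z_1 = 2
pos_x_2 = 9
pos_y_2 = 1
pos_z_2 = 2
height_2 = 3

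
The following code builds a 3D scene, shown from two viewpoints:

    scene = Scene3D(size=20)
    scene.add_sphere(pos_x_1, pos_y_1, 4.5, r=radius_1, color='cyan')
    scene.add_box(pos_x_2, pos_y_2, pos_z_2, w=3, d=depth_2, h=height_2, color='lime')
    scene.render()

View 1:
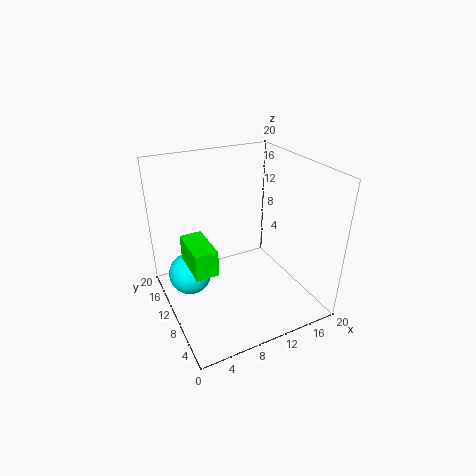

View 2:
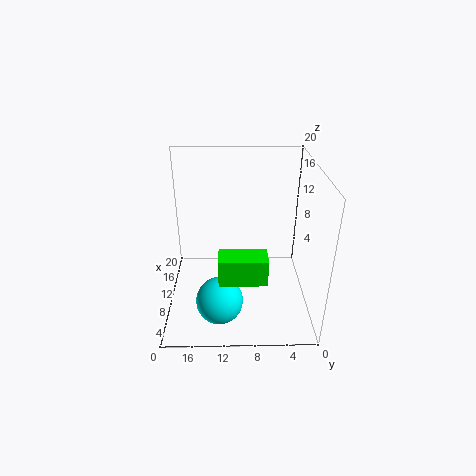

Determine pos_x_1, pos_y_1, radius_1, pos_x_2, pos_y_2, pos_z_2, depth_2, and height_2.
pos_x_1 = 3.5
pos_y_1 = 12.5
radius_1 = 3
pos_x_2 = 2.5
pos_y_2 = 6.5
pos_z_2 = 7.5
depth_2 = 6
height_2 = 3.5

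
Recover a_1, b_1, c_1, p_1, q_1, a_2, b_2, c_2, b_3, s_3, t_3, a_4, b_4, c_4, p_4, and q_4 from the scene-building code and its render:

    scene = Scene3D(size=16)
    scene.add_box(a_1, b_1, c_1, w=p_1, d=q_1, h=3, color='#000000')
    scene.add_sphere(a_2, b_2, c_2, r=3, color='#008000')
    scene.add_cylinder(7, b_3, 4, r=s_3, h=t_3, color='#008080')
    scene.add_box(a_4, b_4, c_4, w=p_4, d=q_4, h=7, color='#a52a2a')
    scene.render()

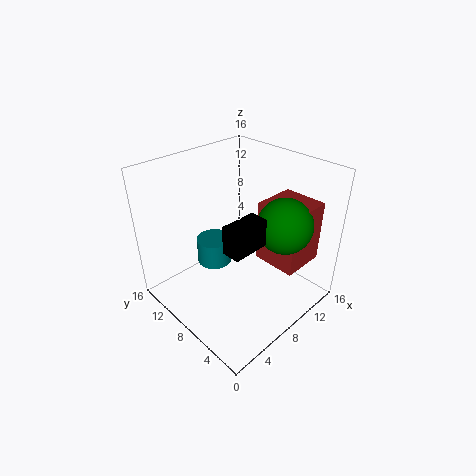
a_1 = 4; b_1 = 4; c_1 = 9; p_1 = 4; q_1 = 2; a_2 = 11; b_2 = 4; c_2 = 10; b_3 = 11; s_3 = 2; t_3 = 3; a_4 = 10; b_4 = 2; c_4 = 5; p_4 = 5; q_4 = 5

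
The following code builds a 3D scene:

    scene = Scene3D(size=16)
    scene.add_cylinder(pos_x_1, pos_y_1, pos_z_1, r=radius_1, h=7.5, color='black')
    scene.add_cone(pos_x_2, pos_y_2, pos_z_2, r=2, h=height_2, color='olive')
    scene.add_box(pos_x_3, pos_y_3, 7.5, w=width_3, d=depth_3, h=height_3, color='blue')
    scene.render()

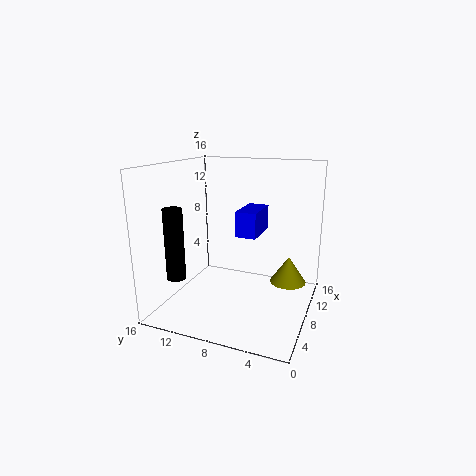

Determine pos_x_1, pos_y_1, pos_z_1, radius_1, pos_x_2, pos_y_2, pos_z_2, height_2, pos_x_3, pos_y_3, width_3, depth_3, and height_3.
pos_x_1 = 3
pos_y_1 = 13
pos_z_1 = 4.5
radius_1 = 1
pos_x_2 = 9.5
pos_y_2 = 2.5
pos_z_2 = 3
height_2 = 3
pos_x_3 = 9.5
pos_y_3 = 6.5
width_3 = 5
depth_3 = 2.5
height_3 = 3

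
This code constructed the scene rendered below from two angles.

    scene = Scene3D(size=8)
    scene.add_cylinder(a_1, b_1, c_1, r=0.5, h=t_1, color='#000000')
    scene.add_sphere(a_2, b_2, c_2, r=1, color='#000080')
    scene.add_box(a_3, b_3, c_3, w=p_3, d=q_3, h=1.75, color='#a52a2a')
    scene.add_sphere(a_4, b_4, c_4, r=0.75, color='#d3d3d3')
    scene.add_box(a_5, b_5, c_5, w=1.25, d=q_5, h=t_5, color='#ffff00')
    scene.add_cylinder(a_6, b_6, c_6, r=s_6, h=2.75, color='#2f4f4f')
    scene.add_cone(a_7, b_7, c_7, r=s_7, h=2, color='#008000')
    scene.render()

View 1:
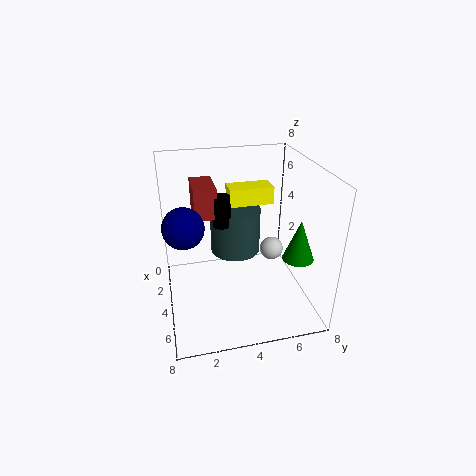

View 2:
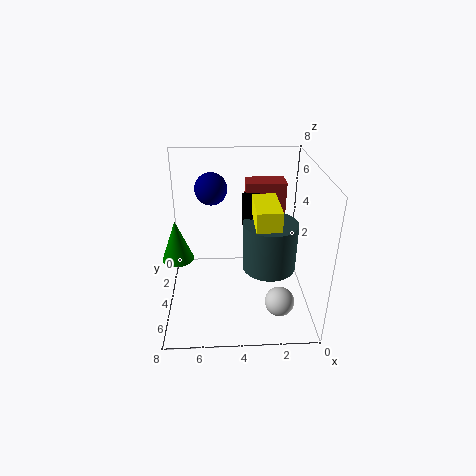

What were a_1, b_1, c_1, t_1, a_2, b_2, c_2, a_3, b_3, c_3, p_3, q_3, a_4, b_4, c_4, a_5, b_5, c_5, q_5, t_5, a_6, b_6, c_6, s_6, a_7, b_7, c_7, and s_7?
a_1 = 3.25; b_1 = 3.25; c_1 = 4.5; t_1 = 1.75; a_2 = 5.5; b_2 = 1; c_2 = 5.75; a_3 = 1.25; b_3 = 1.75; c_3 = 5; p_3 = 2.25; q_3 = 1.25; a_4 = 2; b_4 = 6.75; c_4 = 1.75; a_5 = 2; b_5 = 3.75; c_5 = 5.5; q_5 = 2.5; t_5 = 1; a_6 = 2.25; b_6 = 4.25; c_6 = 2.25; s_6 = 1.5; a_7 = 7; b_7 = 6.25; c_7 = 4.25; s_7 = 0.75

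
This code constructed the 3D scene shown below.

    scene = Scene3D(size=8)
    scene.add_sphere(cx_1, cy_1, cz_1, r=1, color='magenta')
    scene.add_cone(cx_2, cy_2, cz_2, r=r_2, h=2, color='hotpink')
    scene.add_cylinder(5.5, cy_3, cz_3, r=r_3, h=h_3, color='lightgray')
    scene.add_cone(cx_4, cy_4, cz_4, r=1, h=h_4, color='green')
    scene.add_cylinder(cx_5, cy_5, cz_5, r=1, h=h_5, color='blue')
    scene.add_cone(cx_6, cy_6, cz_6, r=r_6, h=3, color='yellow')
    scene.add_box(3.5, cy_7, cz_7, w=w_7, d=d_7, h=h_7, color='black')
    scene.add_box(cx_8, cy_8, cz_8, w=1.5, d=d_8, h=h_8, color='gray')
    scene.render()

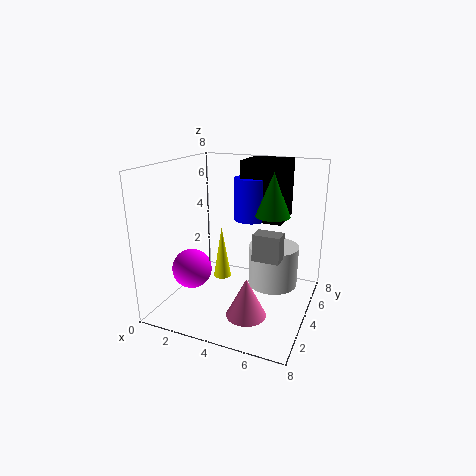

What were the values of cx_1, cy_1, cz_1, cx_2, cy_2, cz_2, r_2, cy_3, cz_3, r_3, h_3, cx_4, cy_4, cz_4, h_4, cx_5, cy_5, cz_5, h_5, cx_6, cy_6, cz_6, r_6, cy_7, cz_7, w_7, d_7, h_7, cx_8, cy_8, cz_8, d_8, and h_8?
cx_1 = 2.5
cy_1 = 1.5
cz_1 = 3
cx_2 = 5.5
cy_2 = 1.5
cz_2 = 1
r_2 = 1
cy_3 = 6
cz_3 = 0.5
r_3 = 1.5
h_3 = 2.5
cx_4 = 5.5
cy_4 = 5.5
cz_4 = 5
h_4 = 2.5
cx_5 = 4
cy_5 = 6
cz_5 = 4.5
h_5 = 2.5
cx_6 = 3
cy_6 = 4
cz_6 = 1.5
r_6 = 0.5
cy_7 = 5.5
cz_7 = 4.5
w_7 = 2.5
d_7 = 2.5
h_7 = 3.5
cx_8 = 5
cy_8 = 3.5
cz_8 = 3
d_8 = 1
h_8 = 1.5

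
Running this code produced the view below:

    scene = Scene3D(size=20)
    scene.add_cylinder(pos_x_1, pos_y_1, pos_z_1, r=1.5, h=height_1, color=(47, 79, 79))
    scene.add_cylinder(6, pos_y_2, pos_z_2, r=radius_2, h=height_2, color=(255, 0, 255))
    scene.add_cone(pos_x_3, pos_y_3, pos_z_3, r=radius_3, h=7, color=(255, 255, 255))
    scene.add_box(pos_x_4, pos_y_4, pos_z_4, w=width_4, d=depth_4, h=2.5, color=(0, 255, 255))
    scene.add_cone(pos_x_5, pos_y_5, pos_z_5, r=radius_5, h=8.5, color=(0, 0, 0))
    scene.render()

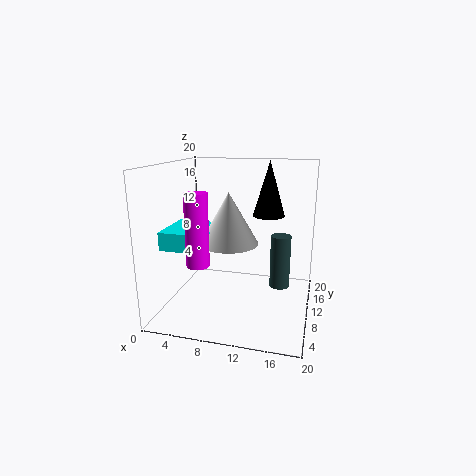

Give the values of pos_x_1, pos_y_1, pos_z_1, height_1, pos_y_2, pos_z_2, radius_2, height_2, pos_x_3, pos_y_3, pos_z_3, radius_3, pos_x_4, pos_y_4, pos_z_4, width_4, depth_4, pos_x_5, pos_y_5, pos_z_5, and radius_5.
pos_x_1 = 15.5
pos_y_1 = 14
pos_z_1 = 1.5
height_1 = 8
pos_y_2 = 5
pos_z_2 = 7.5
radius_2 = 1.5
height_2 = 9.5
pos_x_3 = 9
pos_y_3 = 9
pos_z_3 = 9.5
radius_3 = 4
pos_x_4 = 0.5
pos_y_4 = 5
pos_z_4 = 9
width_4 = 6.5
depth_4 = 7
pos_x_5 = 13
pos_y_5 = 17.5
pos_z_5 = 11.5
radius_5 = 2.5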